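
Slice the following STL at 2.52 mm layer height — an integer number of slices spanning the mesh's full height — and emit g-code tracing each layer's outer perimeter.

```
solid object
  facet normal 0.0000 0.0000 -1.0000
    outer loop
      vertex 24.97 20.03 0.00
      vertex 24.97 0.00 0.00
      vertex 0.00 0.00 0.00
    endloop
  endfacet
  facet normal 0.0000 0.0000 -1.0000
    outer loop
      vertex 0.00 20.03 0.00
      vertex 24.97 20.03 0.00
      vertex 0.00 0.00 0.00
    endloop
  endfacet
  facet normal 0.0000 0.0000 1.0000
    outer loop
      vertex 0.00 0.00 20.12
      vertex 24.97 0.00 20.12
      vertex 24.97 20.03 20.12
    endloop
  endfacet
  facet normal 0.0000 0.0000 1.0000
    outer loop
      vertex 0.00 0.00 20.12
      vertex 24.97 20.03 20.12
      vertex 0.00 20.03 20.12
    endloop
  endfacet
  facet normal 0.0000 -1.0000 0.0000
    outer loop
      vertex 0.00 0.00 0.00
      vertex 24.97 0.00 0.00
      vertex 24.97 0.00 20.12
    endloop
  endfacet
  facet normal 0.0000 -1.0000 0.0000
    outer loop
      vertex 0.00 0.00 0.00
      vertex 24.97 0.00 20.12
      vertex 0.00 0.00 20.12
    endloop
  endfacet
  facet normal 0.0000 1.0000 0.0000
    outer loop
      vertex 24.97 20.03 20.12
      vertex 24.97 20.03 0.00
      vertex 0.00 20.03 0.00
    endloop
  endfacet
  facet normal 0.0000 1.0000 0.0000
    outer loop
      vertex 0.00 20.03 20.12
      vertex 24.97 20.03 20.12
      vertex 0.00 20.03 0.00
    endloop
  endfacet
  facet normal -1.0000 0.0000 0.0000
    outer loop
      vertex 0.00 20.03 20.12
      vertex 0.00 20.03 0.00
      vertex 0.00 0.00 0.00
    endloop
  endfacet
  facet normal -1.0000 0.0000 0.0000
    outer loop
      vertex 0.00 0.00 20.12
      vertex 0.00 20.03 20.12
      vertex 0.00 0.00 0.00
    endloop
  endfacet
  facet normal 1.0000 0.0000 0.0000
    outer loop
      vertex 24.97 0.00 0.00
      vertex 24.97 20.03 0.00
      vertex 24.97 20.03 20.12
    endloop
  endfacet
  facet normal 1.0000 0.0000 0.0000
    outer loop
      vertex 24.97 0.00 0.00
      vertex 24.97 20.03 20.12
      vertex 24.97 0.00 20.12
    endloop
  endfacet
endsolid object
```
; perimeter-only toolpath
G21 ; units = mm
G90 ; absolute positioning
G28 ; home
; layer 1
G0 Z2.52
G0 X0.00 Y0.00
G1 X24.97 Y0.00
G1 X24.97 Y20.03
G1 X0.00 Y20.03
G1 X0.00 Y0.00
; layer 2
G0 Z5.03
G0 X0.00 Y0.00
G1 X24.97 Y0.00
G1 X24.97 Y20.03
G1 X0.00 Y20.03
G1 X0.00 Y0.00
; layer 3
G0 Z7.54
G0 X0.00 Y0.00
G1 X24.97 Y0.00
G1 X24.97 Y20.03
G1 X0.00 Y20.03
G1 X0.00 Y0.00
; layer 4
G0 Z10.06
G0 X0.00 Y0.00
G1 X24.97 Y0.00
G1 X24.97 Y20.03
G1 X0.00 Y20.03
G1 X0.00 Y0.00
; layer 5
G0 Z12.58
G0 X0.00 Y0.00
G1 X24.97 Y0.00
G1 X24.97 Y20.03
G1 X0.00 Y20.03
G1 X0.00 Y0.00
; layer 6
G0 Z15.09
G0 X0.00 Y0.00
G1 X24.97 Y0.00
G1 X24.97 Y20.03
G1 X0.00 Y20.03
G1 X0.00 Y0.00
; layer 7
G0 Z17.61
G0 X0.00 Y0.00
G1 X24.97 Y0.00
G1 X24.97 Y20.03
G1 X0.00 Y20.03
G1 X0.00 Y0.00
; layer 8
G0 Z20.12
G0 X0.00 Y0.00
G1 X24.97 Y0.00
G1 X24.97 Y20.03
G1 X0.00 Y20.03
G1 X0.00 Y0.00
M2 ; end

The solid is a rectangular box, roughly 25 × 20 mm footprint and 20.1 mm tall. Slicing at Δz = 2.52 mm — 8 equal slices spanning the solid's height, so layer i sits at z = i·h/8 — gives 8 non-empty perimeters. Each is a 4-segment closed polygon; G0 lifts to the layer z and rapids to the start vertex, then G1 traces the edges.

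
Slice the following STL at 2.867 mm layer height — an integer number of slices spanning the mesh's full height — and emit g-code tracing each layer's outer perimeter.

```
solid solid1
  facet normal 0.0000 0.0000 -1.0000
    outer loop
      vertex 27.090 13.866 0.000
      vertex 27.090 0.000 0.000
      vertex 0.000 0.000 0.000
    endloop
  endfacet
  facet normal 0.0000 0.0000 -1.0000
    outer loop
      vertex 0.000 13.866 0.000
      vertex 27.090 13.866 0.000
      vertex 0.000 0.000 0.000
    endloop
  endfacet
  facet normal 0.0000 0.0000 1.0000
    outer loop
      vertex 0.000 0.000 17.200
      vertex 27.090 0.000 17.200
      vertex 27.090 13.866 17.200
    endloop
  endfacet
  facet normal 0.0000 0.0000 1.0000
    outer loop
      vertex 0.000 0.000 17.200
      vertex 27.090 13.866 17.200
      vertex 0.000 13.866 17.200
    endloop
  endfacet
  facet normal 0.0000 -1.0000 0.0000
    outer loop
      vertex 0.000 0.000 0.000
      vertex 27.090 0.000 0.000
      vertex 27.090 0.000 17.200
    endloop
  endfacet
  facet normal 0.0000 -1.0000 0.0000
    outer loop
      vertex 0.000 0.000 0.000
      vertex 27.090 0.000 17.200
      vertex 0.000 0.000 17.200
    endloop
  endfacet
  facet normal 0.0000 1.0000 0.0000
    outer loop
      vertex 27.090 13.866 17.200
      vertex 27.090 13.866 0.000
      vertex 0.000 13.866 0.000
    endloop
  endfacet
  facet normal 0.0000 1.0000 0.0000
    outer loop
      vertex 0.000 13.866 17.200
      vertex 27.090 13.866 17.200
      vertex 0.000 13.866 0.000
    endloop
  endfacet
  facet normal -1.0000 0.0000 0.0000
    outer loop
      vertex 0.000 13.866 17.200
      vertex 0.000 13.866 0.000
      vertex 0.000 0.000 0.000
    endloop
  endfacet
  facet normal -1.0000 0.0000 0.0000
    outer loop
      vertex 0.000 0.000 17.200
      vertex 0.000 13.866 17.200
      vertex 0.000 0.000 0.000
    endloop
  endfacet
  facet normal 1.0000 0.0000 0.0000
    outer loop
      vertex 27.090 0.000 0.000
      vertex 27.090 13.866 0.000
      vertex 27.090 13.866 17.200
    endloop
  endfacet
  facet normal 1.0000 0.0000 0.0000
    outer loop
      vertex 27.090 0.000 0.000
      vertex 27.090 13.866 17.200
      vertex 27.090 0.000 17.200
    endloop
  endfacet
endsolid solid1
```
; perimeter-only toolpath
G21 ; units = mm
G90 ; absolute positioning
G28 ; home
; layer 1
G0 Z2.867
G0 X0.000 Y0.000
G1 X27.090 Y0.000
G1 X27.090 Y13.866
G1 X0.000 Y13.866
G1 X0.000 Y0.000
; layer 2
G0 Z5.733
G0 X0.000 Y0.000
G1 X27.090 Y0.000
G1 X27.090 Y13.866
G1 X0.000 Y13.866
G1 X0.000 Y0.000
; layer 3
G0 Z8.600
G0 X0.000 Y0.000
G1 X27.090 Y0.000
G1 X27.090 Y13.866
G1 X0.000 Y13.866
G1 X0.000 Y0.000
; layer 4
G0 Z11.467
G0 X0.000 Y0.000
G1 X27.090 Y0.000
G1 X27.090 Y13.866
G1 X0.000 Y13.866
G1 X0.000 Y0.000
; layer 5
G0 Z14.333
G0 X0.000 Y0.000
G1 X27.090 Y0.000
G1 X27.090 Y13.866
G1 X0.000 Y13.866
G1 X0.000 Y0.000
; layer 6
G0 Z17.200
G0 X0.000 Y0.000
G1 X27.090 Y0.000
G1 X27.090 Y13.866
G1 X0.000 Y13.866
G1 X0.000 Y0.000
M2 ; end

The solid is a rectangular box, roughly 27.1 × 13.9 mm footprint and 17.2 mm tall. Slicing at Δz = 2.867 mm — 6 equal slices spanning the solid's height, so layer i sits at z = i·h/6 — gives 6 non-empty perimeters. Each is a 4-segment closed polygon; G0 lifts to the layer z and rapids to the start vertex, then G1 traces the edges.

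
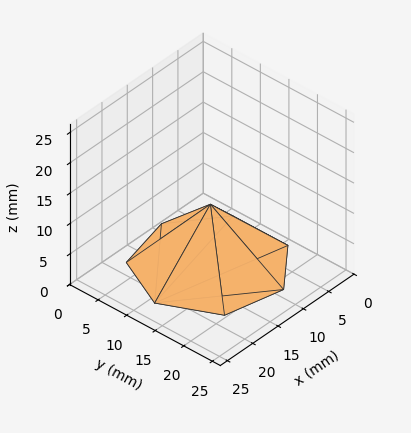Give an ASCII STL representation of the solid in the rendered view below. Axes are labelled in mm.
Reading the render: the shape is a regular 7-sided pyramid, base circumscribed radius ≈ 11 mm, apex at z ≈ 10 mm (dimensions read to the nearest mm from the axis ticks). For the STL, each face is triangulated and given an outward normal.

solid part
  facet normal 0.0000 0.0000 -1.0000
    outer loop
      vertex 8.6 21.7 0.0
      vertex 17.9 19.6 0.0
      vertex 22.0 11.0 0.0
    endloop
  endfacet
  facet normal 0.0000 0.0000 -1.0000
    outer loop
      vertex 1.1 15.8 0.0
      vertex 8.6 21.7 0.0
      vertex 22.0 11.0 0.0
    endloop
  endfacet
  facet normal 0.0000 0.0000 -1.0000
    outer loop
      vertex 1.1 6.2 0.0
      vertex 1.1 15.8 0.0
      vertex 22.0 11.0 0.0
    endloop
  endfacet
  facet normal 0.0000 0.0000 -1.0000
    outer loop
      vertex 8.6 0.3 0.0
      vertex 1.1 6.2 0.0
      vertex 22.0 11.0 0.0
    endloop
  endfacet
  facet normal 0.0000 0.0000 -1.0000
    outer loop
      vertex 17.9 2.4 0.0
      vertex 8.6 0.3 0.0
      vertex 22.0 11.0 0.0
    endloop
  endfacet
  facet normal 0.6405 0.3054 0.7046
    outer loop
      vertex 22.0 11.0 0.0
      vertex 17.9 19.6 0.0
      vertex 11.0 11.0 10.0
    endloop
  endfacet
  facet normal 0.1565 0.6929 0.7039
    outer loop
      vertex 17.9 19.6 0.0
      vertex 8.6 21.7 0.0
      vertex 11.0 11.0 10.0
    endloop
  endfacet
  facet normal -0.4395 0.5587 0.7033
    outer loop
      vertex 8.6 21.7 0.0
      vertex 1.1 15.8 0.0
      vertex 11.0 11.0 10.0
    endloop
  endfacet
  facet normal -0.7107 0.0000 0.7035
    outer loop
      vertex 1.1 15.8 0.0
      vertex 1.1 6.2 0.0
      vertex 11.0 11.0 10.0
    endloop
  endfacet
  facet normal -0.4395 -0.5587 0.7033
    outer loop
      vertex 1.1 6.2 0.0
      vertex 8.6 0.3 0.0
      vertex 11.0 11.0 10.0
    endloop
  endfacet
  facet normal 0.1565 -0.6929 0.7039
    outer loop
      vertex 8.6 0.3 0.0
      vertex 17.9 2.4 0.0
      vertex 11.0 11.0 10.0
    endloop
  endfacet
  facet normal 0.6405 -0.3054 0.7046
    outer loop
      vertex 17.9 2.4 0.0
      vertex 22.0 11.0 0.0
      vertex 11.0 11.0 10.0
    endloop
  endfacet
endsolid part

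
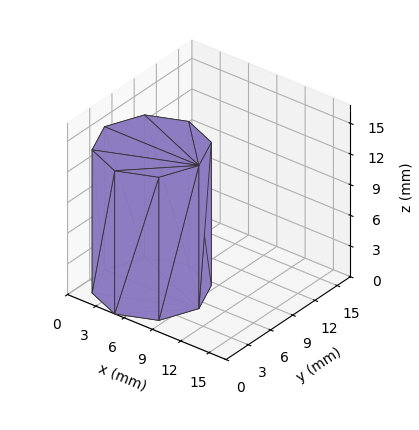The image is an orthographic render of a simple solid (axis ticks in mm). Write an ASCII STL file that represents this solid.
Reading the render: the shape is a regular 8-sided prism (a cylinder approximated with 8 flat sides), circumscribed radius ≈ 5 mm, height ≈ 14 mm (dimensions read to the nearest mm from the axis ticks). For the STL, each face is triangulated and given an outward normal.

solid part
  facet normal 0.0000 0.0000 -1.0000
    outer loop
      vertex 5.00 10.00 0.00
      vertex 8.54 8.54 0.00
      vertex 10.00 5.00 0.00
    endloop
  endfacet
  facet normal 0.0000 0.0000 -1.0000
    outer loop
      vertex 1.46 8.54 0.00
      vertex 5.00 10.00 0.00
      vertex 10.00 5.00 0.00
    endloop
  endfacet
  facet normal 0.0000 0.0000 -1.0000
    outer loop
      vertex 0.00 5.00 0.00
      vertex 1.46 8.54 0.00
      vertex 10.00 5.00 0.00
    endloop
  endfacet
  facet normal 0.0000 0.0000 -1.0000
    outer loop
      vertex 1.46 1.46 0.00
      vertex 0.00 5.00 0.00
      vertex 10.00 5.00 0.00
    endloop
  endfacet
  facet normal 0.0000 0.0000 -1.0000
    outer loop
      vertex 5.00 0.00 0.00
      vertex 1.46 1.46 0.00
      vertex 10.00 5.00 0.00
    endloop
  endfacet
  facet normal 0.0000 0.0000 -1.0000
    outer loop
      vertex 8.54 1.46 0.00
      vertex 5.00 0.00 0.00
      vertex 10.00 5.00 0.00
    endloop
  endfacet
  facet normal 0.0000 0.0000 1.0000
    outer loop
      vertex 10.00 5.00 14.00
      vertex 8.54 8.54 14.00
      vertex 5.00 10.00 14.00
    endloop
  endfacet
  facet normal 0.0000 0.0000 1.0000
    outer loop
      vertex 10.00 5.00 14.00
      vertex 5.00 10.00 14.00
      vertex 1.46 8.54 14.00
    endloop
  endfacet
  facet normal 0.0000 0.0000 1.0000
    outer loop
      vertex 10.00 5.00 14.00
      vertex 1.46 8.54 14.00
      vertex 0.00 5.00 14.00
    endloop
  endfacet
  facet normal 0.0000 0.0000 1.0000
    outer loop
      vertex 10.00 5.00 14.00
      vertex 0.00 5.00 14.00
      vertex 1.46 1.46 14.00
    endloop
  endfacet
  facet normal 0.0000 0.0000 1.0000
    outer loop
      vertex 10.00 5.00 14.00
      vertex 1.46 1.46 14.00
      vertex 5.00 0.00 14.00
    endloop
  endfacet
  facet normal 0.0000 0.0000 1.0000
    outer loop
      vertex 10.00 5.00 14.00
      vertex 5.00 0.00 14.00
      vertex 8.54 1.46 14.00
    endloop
  endfacet
  facet normal 0.9245 0.3813 0.0000
    outer loop
      vertex 10.00 5.00 0.00
      vertex 8.54 8.54 0.00
      vertex 8.54 8.54 14.00
    endloop
  endfacet
  facet normal 0.9245 0.3813 0.0000
    outer loop
      vertex 10.00 5.00 0.00
      vertex 8.54 8.54 14.00
      vertex 10.00 5.00 14.00
    endloop
  endfacet
  facet normal 0.3813 0.9245 0.0000
    outer loop
      vertex 8.54 8.54 0.00
      vertex 5.00 10.00 0.00
      vertex 5.00 10.00 14.00
    endloop
  endfacet
  facet normal 0.3813 0.9245 0.0000
    outer loop
      vertex 8.54 8.54 0.00
      vertex 5.00 10.00 14.00
      vertex 8.54 8.54 14.00
    endloop
  endfacet
  facet normal -0.3813 0.9245 0.0000
    outer loop
      vertex 5.00 10.00 0.00
      vertex 1.46 8.54 0.00
      vertex 1.46 8.54 14.00
    endloop
  endfacet
  facet normal -0.3813 0.9245 0.0000
    outer loop
      vertex 5.00 10.00 0.00
      vertex 1.46 8.54 14.00
      vertex 5.00 10.00 14.00
    endloop
  endfacet
  facet normal -0.9245 0.3813 0.0000
    outer loop
      vertex 1.46 8.54 0.00
      vertex 0.00 5.00 0.00
      vertex 0.00 5.00 14.00
    endloop
  endfacet
  facet normal -0.9245 0.3813 0.0000
    outer loop
      vertex 1.46 8.54 0.00
      vertex 0.00 5.00 14.00
      vertex 1.46 8.54 14.00
    endloop
  endfacet
  facet normal -0.9245 -0.3813 0.0000
    outer loop
      vertex 0.00 5.00 0.00
      vertex 1.46 1.46 0.00
      vertex 1.46 1.46 14.00
    endloop
  endfacet
  facet normal -0.9245 -0.3813 0.0000
    outer loop
      vertex 0.00 5.00 0.00
      vertex 1.46 1.46 14.00
      vertex 0.00 5.00 14.00
    endloop
  endfacet
  facet normal -0.3813 -0.9245 0.0000
    outer loop
      vertex 1.46 1.46 0.00
      vertex 5.00 0.00 0.00
      vertex 5.00 0.00 14.00
    endloop
  endfacet
  facet normal -0.3813 -0.9245 0.0000
    outer loop
      vertex 1.46 1.46 0.00
      vertex 5.00 0.00 14.00
      vertex 1.46 1.46 14.00
    endloop
  endfacet
  facet normal 0.3813 -0.9245 0.0000
    outer loop
      vertex 5.00 0.00 0.00
      vertex 8.54 1.46 0.00
      vertex 8.54 1.46 14.00
    endloop
  endfacet
  facet normal 0.3813 -0.9245 0.0000
    outer loop
      vertex 5.00 0.00 0.00
      vertex 8.54 1.46 14.00
      vertex 5.00 0.00 14.00
    endloop
  endfacet
  facet normal 0.9245 -0.3813 0.0000
    outer loop
      vertex 8.54 1.46 0.00
      vertex 10.00 5.00 0.00
      vertex 10.00 5.00 14.00
    endloop
  endfacet
  facet normal 0.9245 -0.3813 0.0000
    outer loop
      vertex 8.54 1.46 0.00
      vertex 10.00 5.00 14.00
      vertex 8.54 1.46 14.00
    endloop
  endfacet
endsolid part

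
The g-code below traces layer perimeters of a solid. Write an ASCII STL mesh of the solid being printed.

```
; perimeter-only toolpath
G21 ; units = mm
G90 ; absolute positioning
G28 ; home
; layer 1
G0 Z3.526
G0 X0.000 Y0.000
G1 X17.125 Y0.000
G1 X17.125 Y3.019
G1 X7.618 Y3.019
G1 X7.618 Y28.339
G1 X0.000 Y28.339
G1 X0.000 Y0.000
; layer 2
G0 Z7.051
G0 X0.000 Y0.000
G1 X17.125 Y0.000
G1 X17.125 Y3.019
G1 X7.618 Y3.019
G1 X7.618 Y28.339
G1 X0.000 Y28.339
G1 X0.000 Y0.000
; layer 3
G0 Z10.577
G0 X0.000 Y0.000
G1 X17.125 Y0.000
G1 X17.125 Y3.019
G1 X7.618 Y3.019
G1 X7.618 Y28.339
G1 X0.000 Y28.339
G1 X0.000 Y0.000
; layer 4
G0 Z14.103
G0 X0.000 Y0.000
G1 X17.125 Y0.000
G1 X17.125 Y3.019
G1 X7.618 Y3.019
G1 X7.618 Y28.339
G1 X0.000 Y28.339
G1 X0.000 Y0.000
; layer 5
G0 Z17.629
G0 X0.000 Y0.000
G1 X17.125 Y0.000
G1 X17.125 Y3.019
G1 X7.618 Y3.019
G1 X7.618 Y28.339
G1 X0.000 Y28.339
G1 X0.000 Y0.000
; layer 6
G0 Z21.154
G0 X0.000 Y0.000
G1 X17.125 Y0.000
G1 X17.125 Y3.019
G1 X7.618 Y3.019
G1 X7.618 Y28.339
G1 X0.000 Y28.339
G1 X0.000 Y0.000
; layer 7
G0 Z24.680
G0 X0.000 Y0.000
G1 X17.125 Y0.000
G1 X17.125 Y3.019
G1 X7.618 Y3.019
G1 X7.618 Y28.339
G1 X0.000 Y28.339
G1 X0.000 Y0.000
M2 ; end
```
solid part
  facet normal 0.0000 0.0000 -1.0000
    outer loop
      vertex 17.125 3.019 0.000
      vertex 17.125 0.000 0.000
      vertex 0.000 0.000 0.000
    endloop
  endfacet
  facet normal 0.0000 0.0000 -1.0000
    outer loop
      vertex 7.618 3.019 0.000
      vertex 17.125 3.019 0.000
      vertex 0.000 0.000 0.000
    endloop
  endfacet
  facet normal 0.0000 0.0000 -1.0000
    outer loop
      vertex 7.618 28.339 0.000
      vertex 7.618 3.019 0.000
      vertex 0.000 0.000 0.000
    endloop
  endfacet
  facet normal 0.0000 0.0000 -1.0000
    outer loop
      vertex 0.000 28.339 0.000
      vertex 7.618 28.339 0.000
      vertex 0.000 0.000 0.000
    endloop
  endfacet
  facet normal 0.0000 0.0000 1.0000
    outer loop
      vertex 0.000 0.000 24.680
      vertex 17.125 0.000 24.680
      vertex 17.125 3.019 24.680
    endloop
  endfacet
  facet normal 0.0000 0.0000 1.0000
    outer loop
      vertex 0.000 0.000 24.680
      vertex 17.125 3.019 24.680
      vertex 7.618 3.019 24.680
    endloop
  endfacet
  facet normal 0.0000 0.0000 1.0000
    outer loop
      vertex 0.000 0.000 24.680
      vertex 7.618 3.019 24.680
      vertex 7.618 28.339 24.680
    endloop
  endfacet
  facet normal 0.0000 0.0000 1.0000
    outer loop
      vertex 0.000 0.000 24.680
      vertex 7.618 28.339 24.680
      vertex 0.000 28.339 24.680
    endloop
  endfacet
  facet normal 0.0000 -1.0000 0.0000
    outer loop
      vertex 0.000 0.000 0.000
      vertex 17.125 0.000 0.000
      vertex 17.125 0.000 24.680
    endloop
  endfacet
  facet normal 0.0000 -1.0000 0.0000
    outer loop
      vertex 0.000 0.000 0.000
      vertex 17.125 0.000 24.680
      vertex 0.000 0.000 24.680
    endloop
  endfacet
  facet normal 1.0000 0.0000 0.0000
    outer loop
      vertex 17.125 0.000 0.000
      vertex 17.125 3.019 0.000
      vertex 17.125 3.019 24.680
    endloop
  endfacet
  facet normal 1.0000 0.0000 0.0000
    outer loop
      vertex 17.125 0.000 0.000
      vertex 17.125 3.019 24.680
      vertex 17.125 0.000 24.680
    endloop
  endfacet
  facet normal 0.0000 1.0000 0.0000
    outer loop
      vertex 17.125 3.019 0.000
      vertex 7.618 3.019 0.000
      vertex 7.618 3.019 24.680
    endloop
  endfacet
  facet normal 0.0000 1.0000 0.0000
    outer loop
      vertex 17.125 3.019 0.000
      vertex 7.618 3.019 24.680
      vertex 17.125 3.019 24.680
    endloop
  endfacet
  facet normal 1.0000 0.0000 0.0000
    outer loop
      vertex 7.618 3.019 0.000
      vertex 7.618 28.339 0.000
      vertex 7.618 28.339 24.680
    endloop
  endfacet
  facet normal 1.0000 0.0000 0.0000
    outer loop
      vertex 7.618 3.019 0.000
      vertex 7.618 28.339 24.680
      vertex 7.618 3.019 24.680
    endloop
  endfacet
  facet normal 0.0000 1.0000 0.0000
    outer loop
      vertex 7.618 28.339 0.000
      vertex 0.000 28.339 0.000
      vertex 0.000 28.339 24.680
    endloop
  endfacet
  facet normal 0.0000 1.0000 0.0000
    outer loop
      vertex 7.618 28.339 0.000
      vertex 0.000 28.339 24.680
      vertex 7.618 28.339 24.680
    endloop
  endfacet
  facet normal -1.0000 0.0000 0.0000
    outer loop
      vertex 0.000 28.339 0.000
      vertex 0.000 0.000 0.000
      vertex 0.000 0.000 24.680
    endloop
  endfacet
  facet normal -1.0000 0.0000 0.0000
    outer loop
      vertex 0.000 28.339 0.000
      vertex 0.000 0.000 24.680
      vertex 0.000 28.339 24.680
    endloop
  endfacet
endsolid part

The G0 Z moves step by Δz≈3.526 mm. Every layer's G1 loop is the same polygon, so the solid is a straight extrusion of it from z=0 to z≈24.7. Closing with flat bottom and top caps and triangulating gives 20 facets — an L-shaped prism: outer 17.1 × 28.3 mm, arm thicknesses ≈ 3.02 mm (horizontal) and 7.62 mm (vertical), extruded 24.7 mm in z.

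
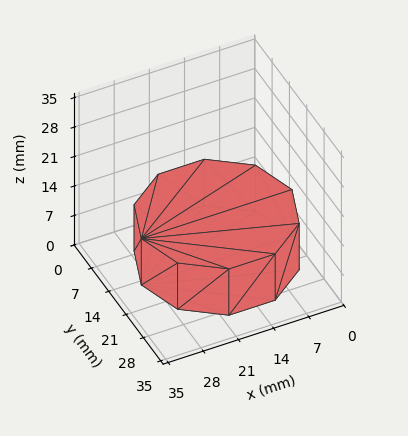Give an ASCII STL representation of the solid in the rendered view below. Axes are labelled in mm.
Reading the render: the shape is a regular 10-sided prism (a cylinder approximated with 10 flat sides), circumscribed radius ≈ 15 mm, height ≈ 11 mm (dimensions read to the nearest mm from the axis ticks). For the STL, each face is triangulated and given an outward normal.

solid part
  facet normal 0.0000 0.0000 -1.0000
    outer loop
      vertex 19.6 29.3 0.0
      vertex 27.1 23.8 0.0
      vertex 30.0 15.0 0.0
    endloop
  endfacet
  facet normal 0.0000 0.0000 -1.0000
    outer loop
      vertex 10.4 29.3 0.0
      vertex 19.6 29.3 0.0
      vertex 30.0 15.0 0.0
    endloop
  endfacet
  facet normal 0.0000 0.0000 -1.0000
    outer loop
      vertex 2.9 23.8 0.0
      vertex 10.4 29.3 0.0
      vertex 30.0 15.0 0.0
    endloop
  endfacet
  facet normal 0.0000 0.0000 -1.0000
    outer loop
      vertex 0.0 15.0 0.0
      vertex 2.9 23.8 0.0
      vertex 30.0 15.0 0.0
    endloop
  endfacet
  facet normal 0.0000 0.0000 -1.0000
    outer loop
      vertex 2.9 6.2 0.0
      vertex 0.0 15.0 0.0
      vertex 30.0 15.0 0.0
    endloop
  endfacet
  facet normal 0.0000 0.0000 -1.0000
    outer loop
      vertex 10.4 0.7 0.0
      vertex 2.9 6.2 0.0
      vertex 30.0 15.0 0.0
    endloop
  endfacet
  facet normal 0.0000 0.0000 -1.0000
    outer loop
      vertex 19.6 0.7 0.0
      vertex 10.4 0.7 0.0
      vertex 30.0 15.0 0.0
    endloop
  endfacet
  facet normal 0.0000 0.0000 -1.0000
    outer loop
      vertex 27.1 6.2 0.0
      vertex 19.6 0.7 0.0
      vertex 30.0 15.0 0.0
    endloop
  endfacet
  facet normal 0.0000 0.0000 1.0000
    outer loop
      vertex 30.0 15.0 11.0
      vertex 27.1 23.8 11.0
      vertex 19.6 29.3 11.0
    endloop
  endfacet
  facet normal 0.0000 0.0000 1.0000
    outer loop
      vertex 30.0 15.0 11.0
      vertex 19.6 29.3 11.0
      vertex 10.4 29.3 11.0
    endloop
  endfacet
  facet normal 0.0000 0.0000 1.0000
    outer loop
      vertex 30.0 15.0 11.0
      vertex 10.4 29.3 11.0
      vertex 2.9 23.8 11.0
    endloop
  endfacet
  facet normal 0.0000 0.0000 1.0000
    outer loop
      vertex 30.0 15.0 11.0
      vertex 2.9 23.8 11.0
      vertex 0.0 15.0 11.0
    endloop
  endfacet
  facet normal 0.0000 0.0000 1.0000
    outer loop
      vertex 30.0 15.0 11.0
      vertex 0.0 15.0 11.0
      vertex 2.9 6.2 11.0
    endloop
  endfacet
  facet normal 0.0000 0.0000 1.0000
    outer loop
      vertex 30.0 15.0 11.0
      vertex 2.9 6.2 11.0
      vertex 10.4 0.7 11.0
    endloop
  endfacet
  facet normal 0.0000 0.0000 1.0000
    outer loop
      vertex 30.0 15.0 11.0
      vertex 10.4 0.7 11.0
      vertex 19.6 0.7 11.0
    endloop
  endfacet
  facet normal 0.0000 0.0000 1.0000
    outer loop
      vertex 30.0 15.0 11.0
      vertex 19.6 0.7 11.0
      vertex 27.1 6.2 11.0
    endloop
  endfacet
  facet normal 0.9498 0.3130 0.0000
    outer loop
      vertex 30.0 15.0 0.0
      vertex 27.1 23.8 0.0
      vertex 27.1 23.8 11.0
    endloop
  endfacet
  facet normal 0.9498 0.3130 0.0000
    outer loop
      vertex 30.0 15.0 0.0
      vertex 27.1 23.8 11.0
      vertex 30.0 15.0 11.0
    endloop
  endfacet
  facet normal 0.5914 0.8064 0.0000
    outer loop
      vertex 27.1 23.8 0.0
      vertex 19.6 29.3 0.0
      vertex 19.6 29.3 11.0
    endloop
  endfacet
  facet normal 0.5914 0.8064 0.0000
    outer loop
      vertex 27.1 23.8 0.0
      vertex 19.6 29.3 11.0
      vertex 27.1 23.8 11.0
    endloop
  endfacet
  facet normal 0.0000 1.0000 0.0000
    outer loop
      vertex 19.6 29.3 0.0
      vertex 10.4 29.3 0.0
      vertex 10.4 29.3 11.0
    endloop
  endfacet
  facet normal 0.0000 1.0000 0.0000
    outer loop
      vertex 19.6 29.3 0.0
      vertex 10.4 29.3 11.0
      vertex 19.6 29.3 11.0
    endloop
  endfacet
  facet normal -0.5914 0.8064 0.0000
    outer loop
      vertex 10.4 29.3 0.0
      vertex 2.9 23.8 0.0
      vertex 2.9 23.8 11.0
    endloop
  endfacet
  facet normal -0.5914 0.8064 0.0000
    outer loop
      vertex 10.4 29.3 0.0
      vertex 2.9 23.8 11.0
      vertex 10.4 29.3 11.0
    endloop
  endfacet
  facet normal -0.9498 0.3130 0.0000
    outer loop
      vertex 2.9 23.8 0.0
      vertex 0.0 15.0 0.0
      vertex 0.0 15.0 11.0
    endloop
  endfacet
  facet normal -0.9498 0.3130 0.0000
    outer loop
      vertex 2.9 23.8 0.0
      vertex 0.0 15.0 11.0
      vertex 2.9 23.8 11.0
    endloop
  endfacet
  facet normal -0.9498 -0.3130 0.0000
    outer loop
      vertex 0.0 15.0 0.0
      vertex 2.9 6.2 0.0
      vertex 2.9 6.2 11.0
    endloop
  endfacet
  facet normal -0.9498 -0.3130 0.0000
    outer loop
      vertex 0.0 15.0 0.0
      vertex 2.9 6.2 11.0
      vertex 0.0 15.0 11.0
    endloop
  endfacet
  facet normal -0.5914 -0.8064 0.0000
    outer loop
      vertex 2.9 6.2 0.0
      vertex 10.4 0.7 0.0
      vertex 10.4 0.7 11.0
    endloop
  endfacet
  facet normal -0.5914 -0.8064 0.0000
    outer loop
      vertex 2.9 6.2 0.0
      vertex 10.4 0.7 11.0
      vertex 2.9 6.2 11.0
    endloop
  endfacet
  facet normal 0.0000 -1.0000 0.0000
    outer loop
      vertex 10.4 0.7 0.0
      vertex 19.6 0.7 0.0
      vertex 19.6 0.7 11.0
    endloop
  endfacet
  facet normal 0.0000 -1.0000 0.0000
    outer loop
      vertex 10.4 0.7 0.0
      vertex 19.6 0.7 11.0
      vertex 10.4 0.7 11.0
    endloop
  endfacet
  facet normal 0.5914 -0.8064 0.0000
    outer loop
      vertex 19.6 0.7 0.0
      vertex 27.1 6.2 0.0
      vertex 27.1 6.2 11.0
    endloop
  endfacet
  facet normal 0.5914 -0.8064 0.0000
    outer loop
      vertex 19.6 0.7 0.0
      vertex 27.1 6.2 11.0
      vertex 19.6 0.7 11.0
    endloop
  endfacet
  facet normal 0.9498 -0.3130 0.0000
    outer loop
      vertex 27.1 6.2 0.0
      vertex 30.0 15.0 0.0
      vertex 30.0 15.0 11.0
    endloop
  endfacet
  facet normal 0.9498 -0.3130 0.0000
    outer loop
      vertex 27.1 6.2 0.0
      vertex 30.0 15.0 11.0
      vertex 27.1 6.2 11.0
    endloop
  endfacet
endsolid part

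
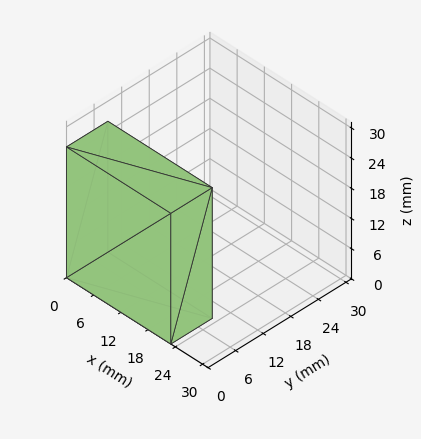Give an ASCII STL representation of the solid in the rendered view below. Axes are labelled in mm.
Reading the render: the shape is a rectangular box, roughly 23 × 9 mm footprint and 26 mm tall (dimensions read to the nearest mm from the axis ticks). For the STL, each face is triangulated and given an outward normal.

solid part
  facet normal 0.0000 0.0000 -1.0000
    outer loop
      vertex 23.0 9.0 0.0
      vertex 23.0 0.0 0.0
      vertex 0.0 0.0 0.0
    endloop
  endfacet
  facet normal 0.0000 0.0000 -1.0000
    outer loop
      vertex 0.0 9.0 0.0
      vertex 23.0 9.0 0.0
      vertex 0.0 0.0 0.0
    endloop
  endfacet
  facet normal 0.0000 0.0000 1.0000
    outer loop
      vertex 0.0 0.0 26.0
      vertex 23.0 0.0 26.0
      vertex 23.0 9.0 26.0
    endloop
  endfacet
  facet normal 0.0000 0.0000 1.0000
    outer loop
      vertex 0.0 0.0 26.0
      vertex 23.0 9.0 26.0
      vertex 0.0 9.0 26.0
    endloop
  endfacet
  facet normal 0.0000 -1.0000 0.0000
    outer loop
      vertex 0.0 0.0 0.0
      vertex 23.0 0.0 0.0
      vertex 23.0 0.0 26.0
    endloop
  endfacet
  facet normal 0.0000 -1.0000 0.0000
    outer loop
      vertex 0.0 0.0 0.0
      vertex 23.0 0.0 26.0
      vertex 0.0 0.0 26.0
    endloop
  endfacet
  facet normal 0.0000 1.0000 0.0000
    outer loop
      vertex 23.0 9.0 26.0
      vertex 23.0 9.0 0.0
      vertex 0.0 9.0 0.0
    endloop
  endfacet
  facet normal 0.0000 1.0000 0.0000
    outer loop
      vertex 0.0 9.0 26.0
      vertex 23.0 9.0 26.0
      vertex 0.0 9.0 0.0
    endloop
  endfacet
  facet normal -1.0000 0.0000 0.0000
    outer loop
      vertex 0.0 9.0 26.0
      vertex 0.0 9.0 0.0
      vertex 0.0 0.0 0.0
    endloop
  endfacet
  facet normal -1.0000 0.0000 0.0000
    outer loop
      vertex 0.0 0.0 26.0
      vertex 0.0 9.0 26.0
      vertex 0.0 0.0 0.0
    endloop
  endfacet
  facet normal 1.0000 0.0000 0.0000
    outer loop
      vertex 23.0 0.0 0.0
      vertex 23.0 9.0 0.0
      vertex 23.0 9.0 26.0
    endloop
  endfacet
  facet normal 1.0000 0.0000 0.0000
    outer loop
      vertex 23.0 0.0 0.0
      vertex 23.0 9.0 26.0
      vertex 23.0 0.0 26.0
    endloop
  endfacet
endsolid part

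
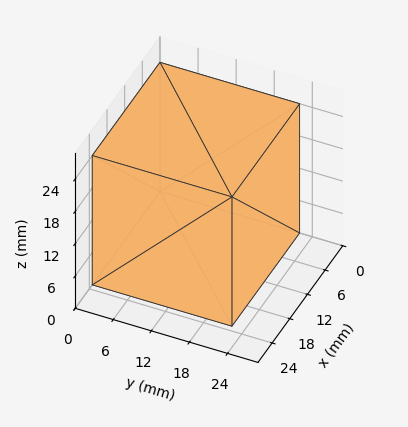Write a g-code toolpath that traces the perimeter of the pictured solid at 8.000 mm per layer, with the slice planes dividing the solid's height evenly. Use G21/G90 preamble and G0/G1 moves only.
Reading the render: the shape is a rectangular box, roughly 23 × 22 mm footprint and 24 mm tall (dimensions read to the nearest mm from the axis ticks). For the g-code, the solid's height is divided into equal slices at the stated Δz and each level perimeter traced with G1 moves after a G0 lift.

; perimeter-only toolpath
G21 ; units = mm
G90 ; absolute positioning
G28 ; home
; layer 1
G0 Z8.000
G0 X0.000 Y0.000
G1 X23.000 Y0.000
G1 X23.000 Y22.000
G1 X0.000 Y22.000
G1 X0.000 Y0.000
; layer 2
G0 Z16.000
G0 X0.000 Y0.000
G1 X23.000 Y0.000
G1 X23.000 Y22.000
G1 X0.000 Y22.000
G1 X0.000 Y0.000
; layer 3
G0 Z24.000
G0 X0.000 Y0.000
G1 X23.000 Y0.000
G1 X23.000 Y22.000
G1 X0.000 Y22.000
G1 X0.000 Y0.000
M2 ; end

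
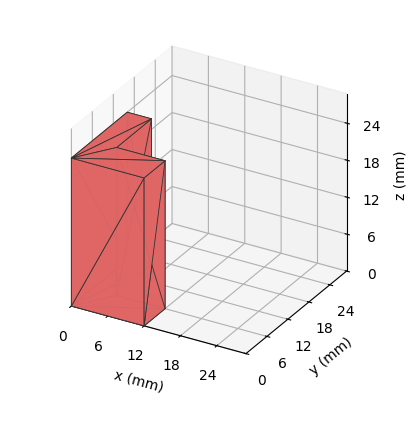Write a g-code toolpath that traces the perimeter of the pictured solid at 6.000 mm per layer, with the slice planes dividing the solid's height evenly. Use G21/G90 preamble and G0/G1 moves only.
Reading the render: the shape is an L-shaped prism: outer 12 × 16 mm, arm thicknesses ≈ 6 mm (horizontal) and 4 mm (vertical), extruded 24 mm in z (dimensions read to the nearest mm from the axis ticks). For the g-code, the solid's height is divided into equal slices at the stated Δz and each level perimeter traced with G1 moves after a G0 lift.

; perimeter-only toolpath
G21 ; units = mm
G90 ; absolute positioning
G28 ; home
; layer 1
G0 Z6.000
G0 X0.000 Y0.000
G1 X12.000 Y0.000
G1 X12.000 Y6.000
G1 X4.000 Y6.000
G1 X4.000 Y16.000
G1 X0.000 Y16.000
G1 X0.000 Y0.000
; layer 2
G0 Z12.000
G0 X0.000 Y0.000
G1 X12.000 Y0.000
G1 X12.000 Y6.000
G1 X4.000 Y6.000
G1 X4.000 Y16.000
G1 X0.000 Y16.000
G1 X0.000 Y0.000
; layer 3
G0 Z18.000
G0 X0.000 Y0.000
G1 X12.000 Y0.000
G1 X12.000 Y6.000
G1 X4.000 Y6.000
G1 X4.000 Y16.000
G1 X0.000 Y16.000
G1 X0.000 Y0.000
; layer 4
G0 Z24.000
G0 X0.000 Y0.000
G1 X12.000 Y0.000
G1 X12.000 Y6.000
G1 X4.000 Y6.000
G1 X4.000 Y16.000
G1 X0.000 Y16.000
G1 X0.000 Y0.000
M2 ; end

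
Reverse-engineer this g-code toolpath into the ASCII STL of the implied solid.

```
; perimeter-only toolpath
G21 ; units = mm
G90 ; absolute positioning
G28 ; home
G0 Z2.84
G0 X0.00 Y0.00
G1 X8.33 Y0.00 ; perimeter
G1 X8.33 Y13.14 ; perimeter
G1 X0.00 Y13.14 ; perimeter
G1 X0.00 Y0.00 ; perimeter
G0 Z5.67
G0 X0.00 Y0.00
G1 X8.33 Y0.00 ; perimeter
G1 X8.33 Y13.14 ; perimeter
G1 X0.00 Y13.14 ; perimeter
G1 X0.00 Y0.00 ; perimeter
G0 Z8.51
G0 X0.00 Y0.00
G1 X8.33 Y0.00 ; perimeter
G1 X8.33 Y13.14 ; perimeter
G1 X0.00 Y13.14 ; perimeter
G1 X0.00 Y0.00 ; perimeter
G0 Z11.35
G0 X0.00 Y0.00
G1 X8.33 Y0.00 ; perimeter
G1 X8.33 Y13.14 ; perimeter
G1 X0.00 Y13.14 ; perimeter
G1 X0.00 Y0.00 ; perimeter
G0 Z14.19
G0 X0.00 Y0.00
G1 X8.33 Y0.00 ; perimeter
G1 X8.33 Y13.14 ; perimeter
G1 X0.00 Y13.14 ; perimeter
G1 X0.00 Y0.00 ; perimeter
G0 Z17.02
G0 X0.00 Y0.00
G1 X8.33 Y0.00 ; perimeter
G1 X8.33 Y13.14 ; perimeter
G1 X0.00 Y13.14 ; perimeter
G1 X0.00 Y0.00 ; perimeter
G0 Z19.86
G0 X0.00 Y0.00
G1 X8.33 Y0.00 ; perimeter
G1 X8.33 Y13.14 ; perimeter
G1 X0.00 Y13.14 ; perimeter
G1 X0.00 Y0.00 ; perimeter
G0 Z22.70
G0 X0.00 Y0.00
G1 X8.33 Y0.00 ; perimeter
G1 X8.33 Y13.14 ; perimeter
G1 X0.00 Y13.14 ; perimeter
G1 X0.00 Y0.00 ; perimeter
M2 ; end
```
solid part
  facet normal 0.0000 0.0000 -1.0000
    outer loop
      vertex 8.33 13.14 0.00
      vertex 8.33 0.00 0.00
      vertex 0.00 0.00 0.00
    endloop
  endfacet
  facet normal 0.0000 0.0000 -1.0000
    outer loop
      vertex 0.00 13.14 0.00
      vertex 8.33 13.14 0.00
      vertex 0.00 0.00 0.00
    endloop
  endfacet
  facet normal 0.0000 0.0000 1.0000
    outer loop
      vertex 0.00 0.00 22.70
      vertex 8.33 0.00 22.70
      vertex 8.33 13.14 22.70
    endloop
  endfacet
  facet normal 0.0000 0.0000 1.0000
    outer loop
      vertex 0.00 0.00 22.70
      vertex 8.33 13.14 22.70
      vertex 0.00 13.14 22.70
    endloop
  endfacet
  facet normal 0.0000 -1.0000 0.0000
    outer loop
      vertex 0.00 0.00 0.00
      vertex 8.33 0.00 0.00
      vertex 8.33 0.00 22.70
    endloop
  endfacet
  facet normal 0.0000 -1.0000 0.0000
    outer loop
      vertex 0.00 0.00 0.00
      vertex 8.33 0.00 22.70
      vertex 0.00 0.00 22.70
    endloop
  endfacet
  facet normal 0.0000 1.0000 0.0000
    outer loop
      vertex 8.33 13.14 22.70
      vertex 8.33 13.14 0.00
      vertex 0.00 13.14 0.00
    endloop
  endfacet
  facet normal 0.0000 1.0000 0.0000
    outer loop
      vertex 0.00 13.14 22.70
      vertex 8.33 13.14 22.70
      vertex 0.00 13.14 0.00
    endloop
  endfacet
  facet normal -1.0000 0.0000 0.0000
    outer loop
      vertex 0.00 13.14 22.70
      vertex 0.00 13.14 0.00
      vertex 0.00 0.00 0.00
    endloop
  endfacet
  facet normal -1.0000 0.0000 0.0000
    outer loop
      vertex 0.00 0.00 22.70
      vertex 0.00 13.14 22.70
      vertex 0.00 0.00 0.00
    endloop
  endfacet
  facet normal 1.0000 0.0000 0.0000
    outer loop
      vertex 8.33 0.00 0.00
      vertex 8.33 13.14 0.00
      vertex 8.33 13.14 22.70
    endloop
  endfacet
  facet normal 1.0000 0.0000 0.0000
    outer loop
      vertex 8.33 0.00 0.00
      vertex 8.33 13.14 22.70
      vertex 8.33 0.00 22.70
    endloop
  endfacet
endsolid part

The G0 Z moves step by Δz≈2.84 mm. Every layer's G1 loop is the same polygon, so the solid is a straight extrusion of it from z=0 to z≈22.7. Closing with flat bottom and top caps and triangulating gives 12 facets — a rectangular box, roughly 8.33 × 13.1 mm footprint and 22.7 mm tall.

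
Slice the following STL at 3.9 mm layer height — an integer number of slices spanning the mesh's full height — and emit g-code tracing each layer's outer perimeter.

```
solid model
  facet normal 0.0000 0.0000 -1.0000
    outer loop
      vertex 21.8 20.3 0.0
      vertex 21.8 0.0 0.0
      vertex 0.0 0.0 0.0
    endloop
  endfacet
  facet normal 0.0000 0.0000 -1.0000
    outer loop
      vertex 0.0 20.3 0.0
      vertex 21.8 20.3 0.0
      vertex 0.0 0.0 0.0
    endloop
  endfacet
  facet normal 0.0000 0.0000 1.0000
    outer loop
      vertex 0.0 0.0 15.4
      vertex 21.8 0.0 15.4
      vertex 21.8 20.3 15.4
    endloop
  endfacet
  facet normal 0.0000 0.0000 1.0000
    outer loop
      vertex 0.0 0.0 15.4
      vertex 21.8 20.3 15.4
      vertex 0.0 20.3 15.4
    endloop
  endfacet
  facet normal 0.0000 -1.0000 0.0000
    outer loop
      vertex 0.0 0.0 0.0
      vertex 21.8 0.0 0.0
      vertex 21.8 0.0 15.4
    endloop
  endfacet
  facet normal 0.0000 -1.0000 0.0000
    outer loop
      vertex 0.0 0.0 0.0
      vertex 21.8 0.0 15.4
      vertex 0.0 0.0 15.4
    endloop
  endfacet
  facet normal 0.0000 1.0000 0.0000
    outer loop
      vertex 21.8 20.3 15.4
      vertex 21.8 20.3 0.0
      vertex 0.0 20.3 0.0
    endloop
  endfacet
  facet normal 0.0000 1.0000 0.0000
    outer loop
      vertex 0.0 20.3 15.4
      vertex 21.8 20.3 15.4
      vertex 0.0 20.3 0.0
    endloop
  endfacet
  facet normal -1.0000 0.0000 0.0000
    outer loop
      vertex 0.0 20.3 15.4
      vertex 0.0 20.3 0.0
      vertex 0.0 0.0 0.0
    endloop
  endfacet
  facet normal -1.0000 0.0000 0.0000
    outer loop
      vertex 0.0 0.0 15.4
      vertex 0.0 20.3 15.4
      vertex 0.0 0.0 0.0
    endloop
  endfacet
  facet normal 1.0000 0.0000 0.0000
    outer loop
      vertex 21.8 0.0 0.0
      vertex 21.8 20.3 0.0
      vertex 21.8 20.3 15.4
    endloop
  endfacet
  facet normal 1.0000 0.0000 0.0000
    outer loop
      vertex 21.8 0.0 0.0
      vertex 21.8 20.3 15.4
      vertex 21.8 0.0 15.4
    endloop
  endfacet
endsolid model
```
; perimeter-only toolpath
G21 ; units = mm
G90 ; absolute positioning
G28 ; home
; layer 1
G0 Z3.9
G0 X0.0 Y0.0
G1 X21.8 Y0.0
G1 X21.8 Y20.3
G1 X0.0 Y20.3
G1 X0.0 Y0.0
; layer 2
G0 Z7.7
G0 X0.0 Y0.0
G1 X21.8 Y0.0
G1 X21.8 Y20.3
G1 X0.0 Y20.3
G1 X0.0 Y0.0
; layer 3
G0 Z11.6
G0 X0.0 Y0.0
G1 X21.8 Y0.0
G1 X21.8 Y20.3
G1 X0.0 Y20.3
G1 X0.0 Y0.0
; layer 4
G0 Z15.4
G0 X0.0 Y0.0
G1 X21.8 Y0.0
G1 X21.8 Y20.3
G1 X0.0 Y20.3
G1 X0.0 Y0.0
M2 ; end

The solid is a rectangular box, roughly 21.8 × 20.3 mm footprint and 15.4 mm tall. Slicing at Δz = 3.9 mm — 4 equal slices spanning the solid's height, so layer i sits at z = i·h/4 — gives 4 non-empty perimeters. Each is a 4-segment closed polygon; G0 lifts to the layer z and rapids to the start vertex, then G1 traces the edges.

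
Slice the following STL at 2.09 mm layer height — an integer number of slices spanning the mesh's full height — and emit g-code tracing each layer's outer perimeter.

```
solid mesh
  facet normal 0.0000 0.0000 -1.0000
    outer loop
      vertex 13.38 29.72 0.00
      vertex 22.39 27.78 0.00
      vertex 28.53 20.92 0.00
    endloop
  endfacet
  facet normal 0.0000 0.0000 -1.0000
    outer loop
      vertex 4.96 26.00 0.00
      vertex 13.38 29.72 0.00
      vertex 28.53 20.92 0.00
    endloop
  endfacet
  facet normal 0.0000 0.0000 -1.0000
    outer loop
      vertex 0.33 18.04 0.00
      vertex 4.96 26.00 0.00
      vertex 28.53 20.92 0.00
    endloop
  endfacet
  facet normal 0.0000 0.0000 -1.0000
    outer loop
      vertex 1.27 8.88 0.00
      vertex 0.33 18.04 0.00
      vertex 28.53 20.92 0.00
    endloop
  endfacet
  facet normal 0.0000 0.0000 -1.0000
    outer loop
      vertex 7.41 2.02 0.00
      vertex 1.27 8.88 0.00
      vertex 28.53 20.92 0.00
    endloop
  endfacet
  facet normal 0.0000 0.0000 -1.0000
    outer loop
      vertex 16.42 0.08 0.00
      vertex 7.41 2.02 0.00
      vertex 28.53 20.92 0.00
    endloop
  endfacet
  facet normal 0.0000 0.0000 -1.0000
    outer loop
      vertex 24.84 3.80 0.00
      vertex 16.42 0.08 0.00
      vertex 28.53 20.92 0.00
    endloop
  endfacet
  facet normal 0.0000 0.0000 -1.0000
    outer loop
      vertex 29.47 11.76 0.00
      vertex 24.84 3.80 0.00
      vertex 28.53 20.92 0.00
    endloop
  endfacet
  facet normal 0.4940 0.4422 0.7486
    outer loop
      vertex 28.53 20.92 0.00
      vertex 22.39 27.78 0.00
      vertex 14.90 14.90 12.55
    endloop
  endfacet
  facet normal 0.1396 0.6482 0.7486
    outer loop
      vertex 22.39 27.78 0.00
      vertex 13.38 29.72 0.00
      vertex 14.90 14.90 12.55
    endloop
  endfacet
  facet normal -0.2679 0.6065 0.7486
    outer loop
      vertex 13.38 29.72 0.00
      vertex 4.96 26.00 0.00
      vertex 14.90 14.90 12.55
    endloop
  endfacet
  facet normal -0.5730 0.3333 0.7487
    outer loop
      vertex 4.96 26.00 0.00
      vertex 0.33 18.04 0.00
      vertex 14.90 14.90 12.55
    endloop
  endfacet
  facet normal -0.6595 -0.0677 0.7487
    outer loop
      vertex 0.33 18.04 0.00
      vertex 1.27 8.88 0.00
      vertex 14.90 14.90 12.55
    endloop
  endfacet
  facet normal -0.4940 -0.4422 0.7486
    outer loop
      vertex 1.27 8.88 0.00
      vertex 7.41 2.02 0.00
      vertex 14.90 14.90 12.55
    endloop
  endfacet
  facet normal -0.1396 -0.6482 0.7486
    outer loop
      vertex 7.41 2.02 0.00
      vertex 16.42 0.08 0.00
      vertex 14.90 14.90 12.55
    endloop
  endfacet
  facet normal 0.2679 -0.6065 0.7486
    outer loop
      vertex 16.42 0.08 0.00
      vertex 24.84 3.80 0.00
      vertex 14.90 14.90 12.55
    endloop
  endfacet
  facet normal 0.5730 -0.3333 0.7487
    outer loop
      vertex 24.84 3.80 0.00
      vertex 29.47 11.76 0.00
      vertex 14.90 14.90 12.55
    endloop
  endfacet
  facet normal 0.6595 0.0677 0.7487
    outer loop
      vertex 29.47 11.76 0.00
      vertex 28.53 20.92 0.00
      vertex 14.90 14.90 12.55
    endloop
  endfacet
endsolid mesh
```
; perimeter-only toolpath
G21 ; units = mm
G90 ; absolute positioning
G28 ; home
; layer 1
G0 Z2.09
G0 X26.26 Y19.92
G1 X21.14 Y25.63
G1 X13.63 Y27.25
G1 X6.62 Y24.15
G1 X2.76 Y17.52
G1 X3.54 Y9.88
G1 X8.66 Y4.17
G1 X16.17 Y2.55
G1 X23.18 Y5.65
G1 X27.04 Y12.28
G1 X26.26 Y19.92
; layer 2
G0 Z4.18
G0 X23.99 Y18.91
G1 X19.89 Y23.49
G1 X13.89 Y24.78
G1 X8.27 Y22.30
G1 X5.19 Y16.99
G1 X5.81 Y10.89
G1 X9.91 Y6.31
G1 X15.91 Y5.02
G1 X21.53 Y7.50
G1 X24.61 Y12.81
G1 X23.99 Y18.91
; layer 3
G0 Z6.28
G0 X21.71 Y17.91
G1 X18.64 Y21.34
G1 X14.14 Y22.31
G1 X9.93 Y20.45
G1 X7.62 Y16.47
G1 X8.09 Y11.89
G1 X11.16 Y8.46
G1 X15.66 Y7.49
G1 X19.87 Y9.35
G1 X22.18 Y13.33
G1 X21.71 Y17.91
; layer 4
G0 Z8.37
G0 X19.44 Y16.91
G1 X17.40 Y19.19
G1 X14.39 Y19.84
G1 X11.59 Y18.60
G1 X10.04 Y15.95
G1 X10.36 Y12.89
G1 X12.40 Y10.61
G1 X15.41 Y9.96
G1 X18.21 Y11.20
G1 X19.76 Y13.85
G1 X19.44 Y16.91
; layer 5
G0 Z10.46
G0 X17.17 Y15.90
G1 X16.15 Y17.05
G1 X14.65 Y17.37
G1 X13.24 Y16.75
G1 X12.47 Y15.42
G1 X12.63 Y13.90
G1 X13.65 Y12.75
G1 X15.15 Y12.43
G1 X16.56 Y13.05
G1 X17.33 Y14.38
G1 X17.17 Y15.90
M2 ; end

The solid is a regular 10-sided pyramid, base circumscribed radius ≈ 14.9 mm, apex at z ≈ 12.6 mm. Slicing at Δz = 2.09 mm — 6 equal slices spanning the solid's height, so layer i sits at z = i·h/6 — gives 5 non-empty perimeters. Each is a 10-segment closed polygon; G0 lifts to the layer z and rapids to the start vertex, then G1 traces the edges. The cross-section shrinks linearly with z (the slice at the apex is degenerate and omitted).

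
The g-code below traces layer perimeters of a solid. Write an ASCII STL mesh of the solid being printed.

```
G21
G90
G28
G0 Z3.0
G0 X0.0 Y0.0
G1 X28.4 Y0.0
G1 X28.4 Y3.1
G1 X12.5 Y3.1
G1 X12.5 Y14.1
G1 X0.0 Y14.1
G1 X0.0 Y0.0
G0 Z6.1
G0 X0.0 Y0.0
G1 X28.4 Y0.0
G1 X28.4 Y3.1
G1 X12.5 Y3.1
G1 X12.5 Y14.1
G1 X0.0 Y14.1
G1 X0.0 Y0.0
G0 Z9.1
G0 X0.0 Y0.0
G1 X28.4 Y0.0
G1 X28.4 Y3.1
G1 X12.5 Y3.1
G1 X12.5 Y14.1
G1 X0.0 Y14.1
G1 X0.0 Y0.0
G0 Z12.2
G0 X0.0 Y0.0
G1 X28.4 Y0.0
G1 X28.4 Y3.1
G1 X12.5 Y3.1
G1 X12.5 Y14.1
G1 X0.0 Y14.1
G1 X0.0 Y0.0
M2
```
solid part
  facet normal 0.0000 0.0000 -1.0000
    outer loop
      vertex 28.4 3.1 0.0
      vertex 28.4 0.0 0.0
      vertex 0.0 0.0 0.0
    endloop
  endfacet
  facet normal 0.0000 0.0000 -1.0000
    outer loop
      vertex 12.5 3.1 0.0
      vertex 28.4 3.1 0.0
      vertex 0.0 0.0 0.0
    endloop
  endfacet
  facet normal 0.0000 0.0000 -1.0000
    outer loop
      vertex 12.5 14.1 0.0
      vertex 12.5 3.1 0.0
      vertex 0.0 0.0 0.0
    endloop
  endfacet
  facet normal 0.0000 0.0000 -1.0000
    outer loop
      vertex 0.0 14.1 0.0
      vertex 12.5 14.1 0.0
      vertex 0.0 0.0 0.0
    endloop
  endfacet
  facet normal 0.0000 0.0000 1.0000
    outer loop
      vertex 0.0 0.0 12.2
      vertex 28.4 0.0 12.2
      vertex 28.4 3.1 12.2
    endloop
  endfacet
  facet normal 0.0000 0.0000 1.0000
    outer loop
      vertex 0.0 0.0 12.2
      vertex 28.4 3.1 12.2
      vertex 12.5 3.1 12.2
    endloop
  endfacet
  facet normal 0.0000 0.0000 1.0000
    outer loop
      vertex 0.0 0.0 12.2
      vertex 12.5 3.1 12.2
      vertex 12.5 14.1 12.2
    endloop
  endfacet
  facet normal 0.0000 0.0000 1.0000
    outer loop
      vertex 0.0 0.0 12.2
      vertex 12.5 14.1 12.2
      vertex 0.0 14.1 12.2
    endloop
  endfacet
  facet normal 0.0000 -1.0000 0.0000
    outer loop
      vertex 0.0 0.0 0.0
      vertex 28.4 0.0 0.0
      vertex 28.4 0.0 12.2
    endloop
  endfacet
  facet normal 0.0000 -1.0000 0.0000
    outer loop
      vertex 0.0 0.0 0.0
      vertex 28.4 0.0 12.2
      vertex 0.0 0.0 12.2
    endloop
  endfacet
  facet normal 1.0000 0.0000 0.0000
    outer loop
      vertex 28.4 0.0 0.0
      vertex 28.4 3.1 0.0
      vertex 28.4 3.1 12.2
    endloop
  endfacet
  facet normal 1.0000 0.0000 0.0000
    outer loop
      vertex 28.4 0.0 0.0
      vertex 28.4 3.1 12.2
      vertex 28.4 0.0 12.2
    endloop
  endfacet
  facet normal 0.0000 1.0000 0.0000
    outer loop
      vertex 28.4 3.1 0.0
      vertex 12.5 3.1 0.0
      vertex 12.5 3.1 12.2
    endloop
  endfacet
  facet normal 0.0000 1.0000 0.0000
    outer loop
      vertex 28.4 3.1 0.0
      vertex 12.5 3.1 12.2
      vertex 28.4 3.1 12.2
    endloop
  endfacet
  facet normal 1.0000 0.0000 0.0000
    outer loop
      vertex 12.5 3.1 0.0
      vertex 12.5 14.1 0.0
      vertex 12.5 14.1 12.2
    endloop
  endfacet
  facet normal 1.0000 0.0000 0.0000
    outer loop
      vertex 12.5 3.1 0.0
      vertex 12.5 14.1 12.2
      vertex 12.5 3.1 12.2
    endloop
  endfacet
  facet normal 0.0000 1.0000 0.0000
    outer loop
      vertex 12.5 14.1 0.0
      vertex 0.0 14.1 0.0
      vertex 0.0 14.1 12.2
    endloop
  endfacet
  facet normal 0.0000 1.0000 0.0000
    outer loop
      vertex 12.5 14.1 0.0
      vertex 0.0 14.1 12.2
      vertex 12.5 14.1 12.2
    endloop
  endfacet
  facet normal -1.0000 0.0000 0.0000
    outer loop
      vertex 0.0 14.1 0.0
      vertex 0.0 0.0 0.0
      vertex 0.0 0.0 12.2
    endloop
  endfacet
  facet normal -1.0000 0.0000 0.0000
    outer loop
      vertex 0.0 14.1 0.0
      vertex 0.0 0.0 12.2
      vertex 0.0 14.1 12.2
    endloop
  endfacet
endsolid part

The G0 Z moves step by Δz≈3.0 mm. Every layer's G1 loop is the same polygon, so the solid is a straight extrusion of it from z=0 to z≈12.2. Closing with flat bottom and top caps and triangulating gives 20 facets — an L-shaped prism: outer 28.4 × 14.1 mm, arm thicknesses ≈ 3.1 mm (horizontal) and 12.5 mm (vertical), extruded 12.2 mm in z.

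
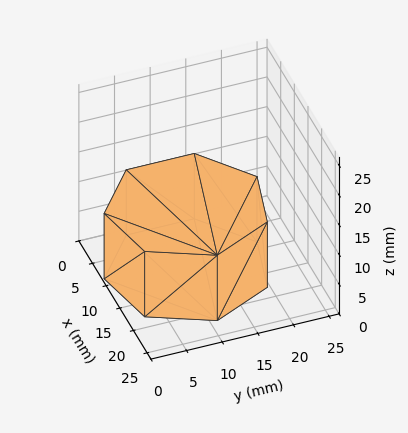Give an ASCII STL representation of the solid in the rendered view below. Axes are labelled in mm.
Reading the render: the shape is a regular 7-sided prism (a cylinder approximated with 7 flat sides), circumscribed radius ≈ 11 mm, height ≈ 11 mm (dimensions read to the nearest mm from the axis ticks). For the STL, each face is triangulated and given an outward normal.

solid part
  facet normal 0.0000 0.0000 -1.0000
    outer loop
      vertex 8.552 21.724 0.000
      vertex 17.858 19.600 0.000
      vertex 22.000 11.000 0.000
    endloop
  endfacet
  facet normal 0.0000 0.0000 -1.0000
    outer loop
      vertex 1.089 15.773 0.000
      vertex 8.552 21.724 0.000
      vertex 22.000 11.000 0.000
    endloop
  endfacet
  facet normal 0.0000 0.0000 -1.0000
    outer loop
      vertex 1.089 6.227 0.000
      vertex 1.089 15.773 0.000
      vertex 22.000 11.000 0.000
    endloop
  endfacet
  facet normal 0.0000 0.0000 -1.0000
    outer loop
      vertex 8.552 0.276 0.000
      vertex 1.089 6.227 0.000
      vertex 22.000 11.000 0.000
    endloop
  endfacet
  facet normal 0.0000 0.0000 -1.0000
    outer loop
      vertex 17.858 2.400 0.000
      vertex 8.552 0.276 0.000
      vertex 22.000 11.000 0.000
    endloop
  endfacet
  facet normal 0.0000 0.0000 1.0000
    outer loop
      vertex 22.000 11.000 11.000
      vertex 17.858 19.600 11.000
      vertex 8.552 21.724 11.000
    endloop
  endfacet
  facet normal 0.0000 0.0000 1.0000
    outer loop
      vertex 22.000 11.000 11.000
      vertex 8.552 21.724 11.000
      vertex 1.089 15.773 11.000
    endloop
  endfacet
  facet normal 0.0000 0.0000 1.0000
    outer loop
      vertex 22.000 11.000 11.000
      vertex 1.089 15.773 11.000
      vertex 1.089 6.227 11.000
    endloop
  endfacet
  facet normal 0.0000 0.0000 1.0000
    outer loop
      vertex 22.000 11.000 11.000
      vertex 1.089 6.227 11.000
      vertex 8.552 0.276 11.000
    endloop
  endfacet
  facet normal 0.0000 0.0000 1.0000
    outer loop
      vertex 22.000 11.000 11.000
      vertex 8.552 0.276 11.000
      vertex 17.858 2.400 11.000
    endloop
  endfacet
  facet normal 0.9010 0.4339 0.0000
    outer loop
      vertex 22.000 11.000 0.000
      vertex 17.858 19.600 0.000
      vertex 17.858 19.600 11.000
    endloop
  endfacet
  facet normal 0.9010 0.4339 0.0000
    outer loop
      vertex 22.000 11.000 0.000
      vertex 17.858 19.600 11.000
      vertex 22.000 11.000 11.000
    endloop
  endfacet
  facet normal 0.2225 0.9749 0.0000
    outer loop
      vertex 17.858 19.600 0.000
      vertex 8.552 21.724 0.000
      vertex 8.552 21.724 11.000
    endloop
  endfacet
  facet normal 0.2225 0.9749 0.0000
    outer loop
      vertex 17.858 19.600 0.000
      vertex 8.552 21.724 11.000
      vertex 17.858 19.600 11.000
    endloop
  endfacet
  facet normal -0.6235 0.7819 0.0000
    outer loop
      vertex 8.552 21.724 0.000
      vertex 1.089 15.773 0.000
      vertex 1.089 15.773 11.000
    endloop
  endfacet
  facet normal -0.6235 0.7819 0.0000
    outer loop
      vertex 8.552 21.724 0.000
      vertex 1.089 15.773 11.000
      vertex 8.552 21.724 11.000
    endloop
  endfacet
  facet normal -1.0000 0.0000 0.0000
    outer loop
      vertex 1.089 15.773 0.000
      vertex 1.089 6.227 0.000
      vertex 1.089 6.227 11.000
    endloop
  endfacet
  facet normal -1.0000 0.0000 0.0000
    outer loop
      vertex 1.089 15.773 0.000
      vertex 1.089 6.227 11.000
      vertex 1.089 15.773 11.000
    endloop
  endfacet
  facet normal -0.6235 -0.7819 0.0000
    outer loop
      vertex 1.089 6.227 0.000
      vertex 8.552 0.276 0.000
      vertex 8.552 0.276 11.000
    endloop
  endfacet
  facet normal -0.6235 -0.7819 0.0000
    outer loop
      vertex 1.089 6.227 0.000
      vertex 8.552 0.276 11.000
      vertex 1.089 6.227 11.000
    endloop
  endfacet
  facet normal 0.2225 -0.9749 0.0000
    outer loop
      vertex 8.552 0.276 0.000
      vertex 17.858 2.400 0.000
      vertex 17.858 2.400 11.000
    endloop
  endfacet
  facet normal 0.2225 -0.9749 0.0000
    outer loop
      vertex 8.552 0.276 0.000
      vertex 17.858 2.400 11.000
      vertex 8.552 0.276 11.000
    endloop
  endfacet
  facet normal 0.9010 -0.4339 0.0000
    outer loop
      vertex 17.858 2.400 0.000
      vertex 22.000 11.000 0.000
      vertex 22.000 11.000 11.000
    endloop
  endfacet
  facet normal 0.9010 -0.4339 0.0000
    outer loop
      vertex 17.858 2.400 0.000
      vertex 22.000 11.000 11.000
      vertex 17.858 2.400 11.000
    endloop
  endfacet
endsolid part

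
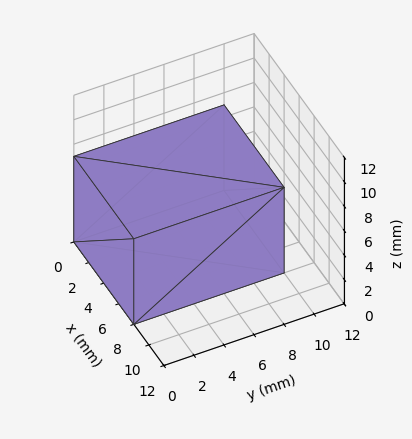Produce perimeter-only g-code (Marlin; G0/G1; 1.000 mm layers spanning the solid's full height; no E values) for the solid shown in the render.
Reading the render: the shape is a rectangular box, roughly 8 × 10 mm footprint and 7 mm tall (dimensions read to the nearest mm from the axis ticks). For the g-code, the solid's height is divided into equal slices at the stated Δz and each level perimeter traced with G1 moves after a G0 lift.

; perimeter-only toolpath
G21 ; units = mm
G90 ; absolute positioning
G28 ; home
; layer 1
G0 Z1.000
G0 X0.000 Y0.000
G1 X8.000 Y0.000
G1 X8.000 Y10.000
G1 X0.000 Y10.000
G1 X0.000 Y0.000
; layer 2
G0 Z2.000
G0 X0.000 Y0.000
G1 X8.000 Y0.000
G1 X8.000 Y10.000
G1 X0.000 Y10.000
G1 X0.000 Y0.000
; layer 3
G0 Z3.000
G0 X0.000 Y0.000
G1 X8.000 Y0.000
G1 X8.000 Y10.000
G1 X0.000 Y10.000
G1 X0.000 Y0.000
; layer 4
G0 Z4.000
G0 X0.000 Y0.000
G1 X8.000 Y0.000
G1 X8.000 Y10.000
G1 X0.000 Y10.000
G1 X0.000 Y0.000
; layer 5
G0 Z5.000
G0 X0.000 Y0.000
G1 X8.000 Y0.000
G1 X8.000 Y10.000
G1 X0.000 Y10.000
G1 X0.000 Y0.000
; layer 6
G0 Z6.000
G0 X0.000 Y0.000
G1 X8.000 Y0.000
G1 X8.000 Y10.000
G1 X0.000 Y10.000
G1 X0.000 Y0.000
; layer 7
G0 Z7.000
G0 X0.000 Y0.000
G1 X8.000 Y0.000
G1 X8.000 Y10.000
G1 X0.000 Y10.000
G1 X0.000 Y0.000
M2 ; end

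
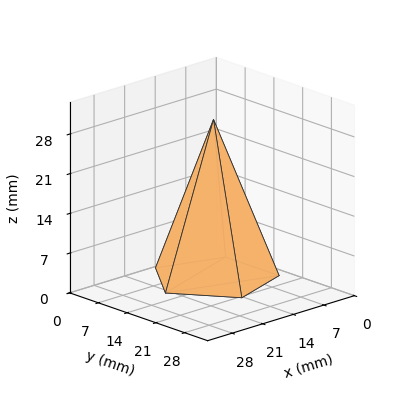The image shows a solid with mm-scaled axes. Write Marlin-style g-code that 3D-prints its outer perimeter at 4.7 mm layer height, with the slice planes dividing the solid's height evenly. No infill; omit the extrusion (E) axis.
Reading the render: the shape is a regular 5-sided pyramid, base circumscribed radius ≈ 11 mm, apex at z ≈ 28 mm (dimensions read to the nearest mm from the axis ticks). For the g-code, the solid's height is divided into equal slices at the stated Δz and each level perimeter traced with G1 moves after a G0 lift.

; perimeter-only toolpath
G21 ; units = mm
G90 ; absolute positioning
G28 ; home
; layer 1
G0 Z4.7
G0 X20.2 Y11.0
G1 X13.8 Y19.8
G1 X3.6 Y16.4
G1 X3.6 Y5.6
G1 X13.8 Y2.3
G1 X20.2 Y11.0
; layer 2
G0 Z9.3
G0 X18.3 Y11.0
G1 X13.3 Y18.0
G1 X5.1 Y15.3
G1 X5.1 Y6.7
G1 X13.3 Y4.0
G1 X18.3 Y11.0
; layer 3
G0 Z14.0
G0 X16.5 Y11.0
G1 X12.7 Y16.2
G1 X6.5 Y14.2
G1 X6.5 Y7.8
G1 X12.7 Y5.8
G1 X16.5 Y11.0
; layer 4
G0 Z18.7
G0 X14.7 Y11.0
G1 X12.1 Y14.5
G1 X8.0 Y13.2
G1 X8.0 Y8.8
G1 X12.1 Y7.5
G1 X14.7 Y11.0
; layer 5
G0 Z23.3
G0 X12.8 Y11.0
G1 X11.6 Y12.8
G1 X9.5 Y12.1
G1 X9.5 Y9.9
G1 X11.6 Y9.3
G1 X12.8 Y11.0
M2 ; end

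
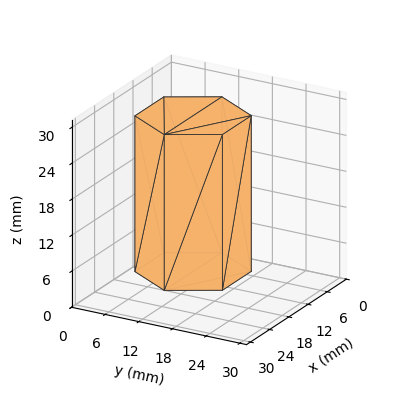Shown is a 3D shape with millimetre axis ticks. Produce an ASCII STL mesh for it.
Reading the render: the shape is a regular 6-sided prism (a cylinder approximated with 6 flat sides), circumscribed radius ≈ 9 mm, height ≈ 26 mm (dimensions read to the nearest mm from the axis ticks). For the STL, each face is triangulated and given an outward normal.

solid part
  facet normal 0.0000 0.0000 -1.0000
    outer loop
      vertex 4.500 16.794 0.000
      vertex 13.500 16.794 0.000
      vertex 18.000 9.000 0.000
    endloop
  endfacet
  facet normal 0.0000 0.0000 -1.0000
    outer loop
      vertex 0.000 9.000 0.000
      vertex 4.500 16.794 0.000
      vertex 18.000 9.000 0.000
    endloop
  endfacet
  facet normal 0.0000 0.0000 -1.0000
    outer loop
      vertex 4.500 1.206 0.000
      vertex 0.000 9.000 0.000
      vertex 18.000 9.000 0.000
    endloop
  endfacet
  facet normal 0.0000 0.0000 -1.0000
    outer loop
      vertex 13.500 1.206 0.000
      vertex 4.500 1.206 0.000
      vertex 18.000 9.000 0.000
    endloop
  endfacet
  facet normal 0.0000 0.0000 1.0000
    outer loop
      vertex 18.000 9.000 26.000
      vertex 13.500 16.794 26.000
      vertex 4.500 16.794 26.000
    endloop
  endfacet
  facet normal 0.0000 0.0000 1.0000
    outer loop
      vertex 18.000 9.000 26.000
      vertex 4.500 16.794 26.000
      vertex 0.000 9.000 26.000
    endloop
  endfacet
  facet normal 0.0000 0.0000 1.0000
    outer loop
      vertex 18.000 9.000 26.000
      vertex 0.000 9.000 26.000
      vertex 4.500 1.206 26.000
    endloop
  endfacet
  facet normal 0.0000 0.0000 1.0000
    outer loop
      vertex 18.000 9.000 26.000
      vertex 4.500 1.206 26.000
      vertex 13.500 1.206 26.000
    endloop
  endfacet
  facet normal 0.8660 0.5000 0.0000
    outer loop
      vertex 18.000 9.000 0.000
      vertex 13.500 16.794 0.000
      vertex 13.500 16.794 26.000
    endloop
  endfacet
  facet normal 0.8660 0.5000 0.0000
    outer loop
      vertex 18.000 9.000 0.000
      vertex 13.500 16.794 26.000
      vertex 18.000 9.000 26.000
    endloop
  endfacet
  facet normal 0.0000 1.0000 0.0000
    outer loop
      vertex 13.500 16.794 0.000
      vertex 4.500 16.794 0.000
      vertex 4.500 16.794 26.000
    endloop
  endfacet
  facet normal 0.0000 1.0000 0.0000
    outer loop
      vertex 13.500 16.794 0.000
      vertex 4.500 16.794 26.000
      vertex 13.500 16.794 26.000
    endloop
  endfacet
  facet normal -0.8660 0.5000 0.0000
    outer loop
      vertex 4.500 16.794 0.000
      vertex 0.000 9.000 0.000
      vertex 0.000 9.000 26.000
    endloop
  endfacet
  facet normal -0.8660 0.5000 0.0000
    outer loop
      vertex 4.500 16.794 0.000
      vertex 0.000 9.000 26.000
      vertex 4.500 16.794 26.000
    endloop
  endfacet
  facet normal -0.8660 -0.5000 0.0000
    outer loop
      vertex 0.000 9.000 0.000
      vertex 4.500 1.206 0.000
      vertex 4.500 1.206 26.000
    endloop
  endfacet
  facet normal -0.8660 -0.5000 0.0000
    outer loop
      vertex 0.000 9.000 0.000
      vertex 4.500 1.206 26.000
      vertex 0.000 9.000 26.000
    endloop
  endfacet
  facet normal 0.0000 -1.0000 0.0000
    outer loop
      vertex 4.500 1.206 0.000
      vertex 13.500 1.206 0.000
      vertex 13.500 1.206 26.000
    endloop
  endfacet
  facet normal 0.0000 -1.0000 0.0000
    outer loop
      vertex 4.500 1.206 0.000
      vertex 13.500 1.206 26.000
      vertex 4.500 1.206 26.000
    endloop
  endfacet
  facet normal 0.8660 -0.5000 0.0000
    outer loop
      vertex 13.500 1.206 0.000
      vertex 18.000 9.000 0.000
      vertex 18.000 9.000 26.000
    endloop
  endfacet
  facet normal 0.8660 -0.5000 0.0000
    outer loop
      vertex 13.500 1.206 0.000
      vertex 18.000 9.000 26.000
      vertex 13.500 1.206 26.000
    endloop
  endfacet
endsolid part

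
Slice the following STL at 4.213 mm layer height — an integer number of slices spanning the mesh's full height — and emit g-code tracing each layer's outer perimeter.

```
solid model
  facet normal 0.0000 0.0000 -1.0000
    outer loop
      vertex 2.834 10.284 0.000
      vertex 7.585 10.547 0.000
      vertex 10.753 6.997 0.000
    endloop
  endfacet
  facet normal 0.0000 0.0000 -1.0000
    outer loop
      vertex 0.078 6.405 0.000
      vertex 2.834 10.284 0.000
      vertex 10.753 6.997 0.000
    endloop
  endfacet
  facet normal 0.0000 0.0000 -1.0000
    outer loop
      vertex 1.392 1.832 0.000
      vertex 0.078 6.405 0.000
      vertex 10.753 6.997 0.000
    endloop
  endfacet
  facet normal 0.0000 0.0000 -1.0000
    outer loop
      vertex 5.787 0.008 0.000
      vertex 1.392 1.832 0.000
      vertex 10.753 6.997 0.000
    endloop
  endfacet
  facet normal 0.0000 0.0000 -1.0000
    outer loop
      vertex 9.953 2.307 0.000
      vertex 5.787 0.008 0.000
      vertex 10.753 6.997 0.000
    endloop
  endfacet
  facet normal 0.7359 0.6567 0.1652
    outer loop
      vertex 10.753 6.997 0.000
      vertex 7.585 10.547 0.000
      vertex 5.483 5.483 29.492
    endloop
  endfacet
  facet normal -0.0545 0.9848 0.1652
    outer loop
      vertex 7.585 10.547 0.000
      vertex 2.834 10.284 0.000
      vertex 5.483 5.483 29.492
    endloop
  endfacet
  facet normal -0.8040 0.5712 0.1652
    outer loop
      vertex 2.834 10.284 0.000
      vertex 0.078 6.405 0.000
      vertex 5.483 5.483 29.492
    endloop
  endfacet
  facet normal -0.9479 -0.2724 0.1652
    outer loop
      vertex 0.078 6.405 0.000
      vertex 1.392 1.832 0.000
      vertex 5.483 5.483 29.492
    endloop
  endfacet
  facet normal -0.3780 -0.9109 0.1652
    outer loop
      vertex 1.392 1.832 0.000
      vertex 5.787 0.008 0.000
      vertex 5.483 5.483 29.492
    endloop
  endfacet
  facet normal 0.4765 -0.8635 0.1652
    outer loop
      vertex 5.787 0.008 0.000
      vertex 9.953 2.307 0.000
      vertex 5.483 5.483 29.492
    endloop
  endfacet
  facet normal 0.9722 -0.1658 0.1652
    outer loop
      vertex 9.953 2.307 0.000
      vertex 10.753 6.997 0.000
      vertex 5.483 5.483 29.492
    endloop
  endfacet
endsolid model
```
; perimeter-only toolpath
G21 ; units = mm
G90 ; absolute positioning
G28 ; home
; layer 1
G0 Z4.213
G0 X10.000 Y6.781
G1 X7.285 Y9.824
G1 X3.212 Y9.598
G1 X0.850 Y6.273
G1 X1.976 Y2.354
G1 X5.744 Y0.790
G1 X9.314 Y2.761
G1 X10.000 Y6.781
; layer 2
G0 Z8.426
G0 X9.247 Y6.564
G1 X6.984 Y9.100
G1 X3.591 Y8.912
G1 X1.622 Y6.142
G1 X2.561 Y2.875
G1 X5.700 Y1.572
G1 X8.676 Y3.214
G1 X9.247 Y6.564
; layer 3
G0 Z12.639
G0 X8.494 Y6.348
G1 X6.684 Y8.377
G1 X3.969 Y8.226
G1 X2.394 Y6.010
G1 X3.145 Y3.397
G1 X5.657 Y2.354
G1 X8.037 Y3.668
G1 X8.494 Y6.348
; layer 4
G0 Z16.853
G0 X7.742 Y6.132
G1 X6.384 Y7.653
G1 X4.348 Y7.541
G1 X3.167 Y5.878
G1 X3.730 Y3.918
G1 X5.613 Y3.137
G1 X7.399 Y4.122
G1 X7.742 Y6.132
; layer 5
G0 Z21.066
G0 X6.989 Y5.916
G1 X6.084 Y6.930
G1 X4.726 Y6.855
G1 X3.939 Y5.746
G1 X4.314 Y4.440
G1 X5.570 Y3.919
G1 X6.760 Y4.576
G1 X6.989 Y5.916
; layer 6
G0 Z25.279
G0 X6.236 Y5.699
G1 X5.783 Y6.206
G1 X5.105 Y6.169
G1 X4.711 Y5.615
G1 X4.899 Y4.961
G1 X5.526 Y4.701
G1 X6.122 Y5.029
G1 X6.236 Y5.699
M2 ; end

The solid is a regular 7-sided pyramid, base circumscribed radius ≈ 5.48 mm, apex at z ≈ 29.5 mm. Slicing at Δz = 4.213 mm — 7 equal slices spanning the solid's height, so layer i sits at z = i·h/7 — gives 6 non-empty perimeters. Each is a 7-segment closed polygon; G0 lifts to the layer z and rapids to the start vertex, then G1 traces the edges. The cross-section shrinks linearly with z (the slice at the apex is degenerate and omitted).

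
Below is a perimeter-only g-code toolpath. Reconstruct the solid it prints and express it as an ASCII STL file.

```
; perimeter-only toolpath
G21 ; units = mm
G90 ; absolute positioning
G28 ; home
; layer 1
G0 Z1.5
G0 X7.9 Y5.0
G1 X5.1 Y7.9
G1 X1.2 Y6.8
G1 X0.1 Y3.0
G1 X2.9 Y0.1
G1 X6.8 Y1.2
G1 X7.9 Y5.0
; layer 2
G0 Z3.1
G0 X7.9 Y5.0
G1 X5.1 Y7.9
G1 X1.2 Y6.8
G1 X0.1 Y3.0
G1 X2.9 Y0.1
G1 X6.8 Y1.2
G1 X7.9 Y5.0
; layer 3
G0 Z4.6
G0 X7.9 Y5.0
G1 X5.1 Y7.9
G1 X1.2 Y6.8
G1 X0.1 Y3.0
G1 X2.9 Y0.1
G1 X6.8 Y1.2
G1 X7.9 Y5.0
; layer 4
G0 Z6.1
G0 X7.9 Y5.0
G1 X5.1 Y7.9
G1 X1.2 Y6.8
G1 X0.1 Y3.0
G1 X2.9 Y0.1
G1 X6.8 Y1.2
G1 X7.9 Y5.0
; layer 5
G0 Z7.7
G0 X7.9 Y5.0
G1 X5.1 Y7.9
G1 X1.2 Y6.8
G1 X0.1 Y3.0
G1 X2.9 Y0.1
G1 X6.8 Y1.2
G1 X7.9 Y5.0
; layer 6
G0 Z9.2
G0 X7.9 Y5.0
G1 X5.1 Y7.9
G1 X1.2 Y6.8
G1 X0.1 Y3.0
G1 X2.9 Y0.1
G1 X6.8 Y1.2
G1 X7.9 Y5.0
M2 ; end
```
solid part
  facet normal 0.0000 0.0000 -1.0000
    outer loop
      vertex 1.2 6.8 0.0
      vertex 5.1 7.9 0.0
      vertex 7.9 5.0 0.0
    endloop
  endfacet
  facet normal 0.0000 0.0000 -1.0000
    outer loop
      vertex 0.1 3.0 0.0
      vertex 1.2 6.8 0.0
      vertex 7.9 5.0 0.0
    endloop
  endfacet
  facet normal 0.0000 0.0000 -1.0000
    outer loop
      vertex 2.9 0.1 0.0
      vertex 0.1 3.0 0.0
      vertex 7.9 5.0 0.0
    endloop
  endfacet
  facet normal 0.0000 0.0000 -1.0000
    outer loop
      vertex 6.8 1.2 0.0
      vertex 2.9 0.1 0.0
      vertex 7.9 5.0 0.0
    endloop
  endfacet
  facet normal 0.0000 0.0000 1.0000
    outer loop
      vertex 7.9 5.0 9.2
      vertex 5.1 7.9 9.2
      vertex 1.2 6.8 9.2
    endloop
  endfacet
  facet normal 0.0000 0.0000 1.0000
    outer loop
      vertex 7.9 5.0 9.2
      vertex 1.2 6.8 9.2
      vertex 0.1 3.0 9.2
    endloop
  endfacet
  facet normal 0.0000 0.0000 1.0000
    outer loop
      vertex 7.9 5.0 9.2
      vertex 0.1 3.0 9.2
      vertex 2.9 0.1 9.2
    endloop
  endfacet
  facet normal 0.0000 0.0000 1.0000
    outer loop
      vertex 7.9 5.0 9.2
      vertex 2.9 0.1 9.2
      vertex 6.8 1.2 9.2
    endloop
  endfacet
  facet normal 0.7194 0.6946 0.0000
    outer loop
      vertex 7.9 5.0 0.0
      vertex 5.1 7.9 0.0
      vertex 5.1 7.9 9.2
    endloop
  endfacet
  facet normal 0.7194 0.6946 0.0000
    outer loop
      vertex 7.9 5.0 0.0
      vertex 5.1 7.9 9.2
      vertex 7.9 5.0 9.2
    endloop
  endfacet
  facet normal -0.2715 0.9624 0.0000
    outer loop
      vertex 5.1 7.9 0.0
      vertex 1.2 6.8 0.0
      vertex 1.2 6.8 9.2
    endloop
  endfacet
  facet normal -0.2715 0.9624 0.0000
    outer loop
      vertex 5.1 7.9 0.0
      vertex 1.2 6.8 9.2
      vertex 5.1 7.9 9.2
    endloop
  endfacet
  facet normal -0.9606 0.2781 0.0000
    outer loop
      vertex 1.2 6.8 0.0
      vertex 0.1 3.0 0.0
      vertex 0.1 3.0 9.2
    endloop
  endfacet
  facet normal -0.9606 0.2781 0.0000
    outer loop
      vertex 1.2 6.8 0.0
      vertex 0.1 3.0 9.2
      vertex 1.2 6.8 9.2
    endloop
  endfacet
  facet normal -0.7194 -0.6946 0.0000
    outer loop
      vertex 0.1 3.0 0.0
      vertex 2.9 0.1 0.0
      vertex 2.9 0.1 9.2
    endloop
  endfacet
  facet normal -0.7194 -0.6946 0.0000
    outer loop
      vertex 0.1 3.0 0.0
      vertex 2.9 0.1 9.2
      vertex 0.1 3.0 9.2
    endloop
  endfacet
  facet normal 0.2715 -0.9624 0.0000
    outer loop
      vertex 2.9 0.1 0.0
      vertex 6.8 1.2 0.0
      vertex 6.8 1.2 9.2
    endloop
  endfacet
  facet normal 0.2715 -0.9624 0.0000
    outer loop
      vertex 2.9 0.1 0.0
      vertex 6.8 1.2 9.2
      vertex 2.9 0.1 9.2
    endloop
  endfacet
  facet normal 0.9606 -0.2781 0.0000
    outer loop
      vertex 6.8 1.2 0.0
      vertex 7.9 5.0 0.0
      vertex 7.9 5.0 9.2
    endloop
  endfacet
  facet normal 0.9606 -0.2781 0.0000
    outer loop
      vertex 6.8 1.2 0.0
      vertex 7.9 5.0 9.2
      vertex 6.8 1.2 9.2
    endloop
  endfacet
endsolid part

The G0 Z moves step by Δz≈1.5 mm. Every layer's G1 loop is the same polygon, so the solid is a straight extrusion of it from z=0 to z≈9.2. Closing with flat bottom and top caps and triangulating gives 20 facets — a regular 6-sided prism (a cylinder approximated with 6 flat sides), circumscribed radius ≈ 4 mm, height ≈ 9.2 mm.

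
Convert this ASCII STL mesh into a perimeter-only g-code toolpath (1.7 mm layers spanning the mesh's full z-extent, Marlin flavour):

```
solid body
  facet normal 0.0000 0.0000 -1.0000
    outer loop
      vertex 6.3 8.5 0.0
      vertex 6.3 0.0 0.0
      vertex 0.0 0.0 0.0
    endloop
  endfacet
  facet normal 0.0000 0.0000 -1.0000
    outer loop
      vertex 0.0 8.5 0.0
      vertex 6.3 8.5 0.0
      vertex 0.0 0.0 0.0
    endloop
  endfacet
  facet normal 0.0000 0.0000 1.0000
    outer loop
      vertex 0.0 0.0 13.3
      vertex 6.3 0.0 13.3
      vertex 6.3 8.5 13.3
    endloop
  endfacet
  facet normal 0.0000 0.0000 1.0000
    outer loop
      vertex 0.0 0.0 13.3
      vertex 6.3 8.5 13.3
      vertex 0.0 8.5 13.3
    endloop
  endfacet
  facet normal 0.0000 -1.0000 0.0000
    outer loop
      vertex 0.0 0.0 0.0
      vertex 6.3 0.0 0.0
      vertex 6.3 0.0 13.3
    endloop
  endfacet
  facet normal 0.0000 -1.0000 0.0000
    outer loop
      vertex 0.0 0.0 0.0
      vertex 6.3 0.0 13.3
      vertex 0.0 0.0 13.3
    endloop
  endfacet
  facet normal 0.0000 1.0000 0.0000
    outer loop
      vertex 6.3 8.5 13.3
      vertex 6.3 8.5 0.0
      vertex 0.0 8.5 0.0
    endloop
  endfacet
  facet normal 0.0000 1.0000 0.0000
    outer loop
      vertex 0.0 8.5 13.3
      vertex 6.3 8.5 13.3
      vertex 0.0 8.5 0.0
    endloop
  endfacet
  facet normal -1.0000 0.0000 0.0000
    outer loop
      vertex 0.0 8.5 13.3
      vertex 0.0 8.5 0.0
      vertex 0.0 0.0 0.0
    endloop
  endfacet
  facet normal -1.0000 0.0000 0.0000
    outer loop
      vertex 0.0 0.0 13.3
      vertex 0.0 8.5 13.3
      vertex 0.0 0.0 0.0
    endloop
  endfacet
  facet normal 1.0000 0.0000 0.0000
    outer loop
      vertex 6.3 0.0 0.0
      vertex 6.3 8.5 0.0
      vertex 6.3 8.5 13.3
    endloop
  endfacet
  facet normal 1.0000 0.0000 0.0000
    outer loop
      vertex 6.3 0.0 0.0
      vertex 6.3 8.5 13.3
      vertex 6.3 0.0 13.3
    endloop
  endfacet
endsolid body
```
; perimeter-only toolpath
G21 ; units = mm
G90 ; absolute positioning
G28 ; home
; layer 1
G0 Z1.7
G0 X0.0 Y0.0
G1 X6.3 Y0.0
G1 X6.3 Y8.5
G1 X0.0 Y8.5
G1 X0.0 Y0.0
; layer 2
G0 Z3.3
G0 X0.0 Y0.0
G1 X6.3 Y0.0
G1 X6.3 Y8.5
G1 X0.0 Y8.5
G1 X0.0 Y0.0
; layer 3
G0 Z5.0
G0 X0.0 Y0.0
G1 X6.3 Y0.0
G1 X6.3 Y8.5
G1 X0.0 Y8.5
G1 X0.0 Y0.0
; layer 4
G0 Z6.7
G0 X0.0 Y0.0
G1 X6.3 Y0.0
G1 X6.3 Y8.5
G1 X0.0 Y8.5
G1 X0.0 Y0.0
; layer 5
G0 Z8.3
G0 X0.0 Y0.0
G1 X6.3 Y0.0
G1 X6.3 Y8.5
G1 X0.0 Y8.5
G1 X0.0 Y0.0
; layer 6
G0 Z10.0
G0 X0.0 Y0.0
G1 X6.3 Y0.0
G1 X6.3 Y8.5
G1 X0.0 Y8.5
G1 X0.0 Y0.0
; layer 7
G0 Z11.6
G0 X0.0 Y0.0
G1 X6.3 Y0.0
G1 X6.3 Y8.5
G1 X0.0 Y8.5
G1 X0.0 Y0.0
; layer 8
G0 Z13.3
G0 X0.0 Y0.0
G1 X6.3 Y0.0
G1 X6.3 Y8.5
G1 X0.0 Y8.5
G1 X0.0 Y0.0
M2 ; end

The solid is a rectangular box, roughly 6.3 × 8.5 mm footprint and 13.3 mm tall. Slicing at Δz = 1.7 mm — 8 equal slices spanning the solid's height, so layer i sits at z = i·h/8 — gives 8 non-empty perimeters. Each is a 4-segment closed polygon; G0 lifts to the layer z and rapids to the start vertex, then G1 traces the edges.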